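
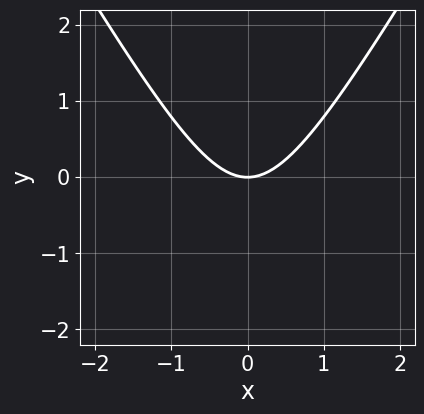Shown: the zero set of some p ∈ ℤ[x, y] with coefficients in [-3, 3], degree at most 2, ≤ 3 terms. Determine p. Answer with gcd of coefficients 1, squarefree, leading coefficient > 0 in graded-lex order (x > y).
1. The degree is 2 — the shape is more complex than any degree-1 curve.
2. Symmetries: the x ↦ −x reflection is a symmetry, so x appears only in even powers.
3. From the visible intercepts: one x-axis crossing is at x = 0; it crosses the y-axis at the gridline y = 0.
4. Matching integer coefficients to the picture gives p.

3*x^2 - y^2 - 3*y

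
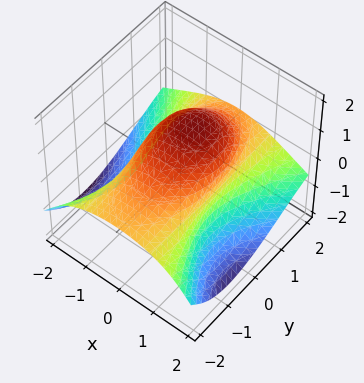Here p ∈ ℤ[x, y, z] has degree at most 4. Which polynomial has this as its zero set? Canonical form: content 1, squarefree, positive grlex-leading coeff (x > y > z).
deg p = 3. The shape is more complex than any degree-2 surface.
Against the integer gridlines: it misses every integer gridline on the y-axis; it crosses the z-axis at the gridline z = 1; among the integer gridlines, it crosses the x-axis at x ∈ {-1, 1}.
These observations pin down the coefficients.

y^2*z - y*z^2 + z^3 + x^2 - 1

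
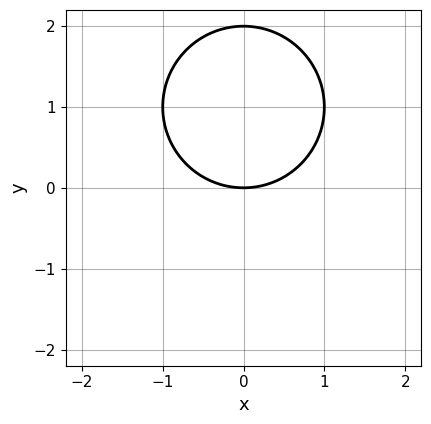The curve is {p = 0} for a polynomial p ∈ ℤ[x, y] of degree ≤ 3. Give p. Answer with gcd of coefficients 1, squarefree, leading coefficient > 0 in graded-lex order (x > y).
First, the degree is 2 — no degree-1 curve has this shape.
Next, symmetries: it's symmetric under x → −x, forcing even powers of x.
Then, against the integer gridlines: among the integer gridlines, it crosses the y-axis at y ∈ {0, 2}; one x-axis crossing is at x = 0.
Finally, matching integer coefficients to the picture gives p.

x^2 + y^2 - 2*y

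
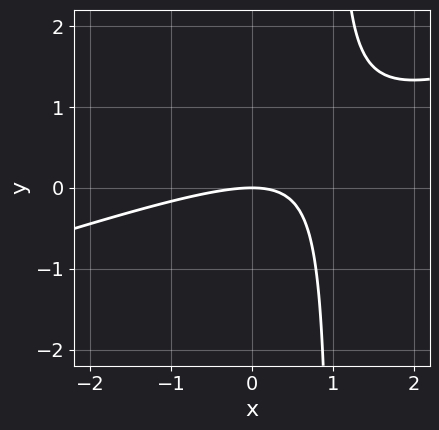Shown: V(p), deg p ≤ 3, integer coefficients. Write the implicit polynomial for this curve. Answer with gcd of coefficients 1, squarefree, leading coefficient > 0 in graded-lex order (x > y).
x^2 - 3*x*y + 3*y

The degree is 2 — no degree-1 curve has this shape.
Checking where it meets the axes: it meets the y-axis at y = 0 (among the integer gridlines); one x-axis crossing is at x = 0.
Together with the visible shape, these determine p as stated.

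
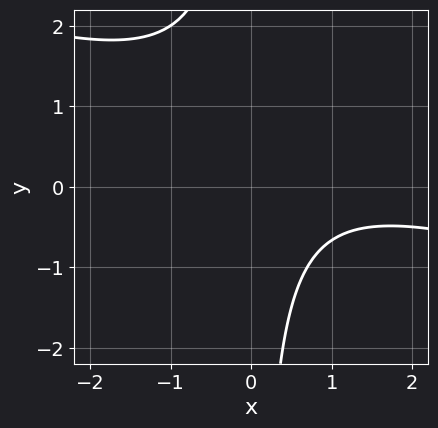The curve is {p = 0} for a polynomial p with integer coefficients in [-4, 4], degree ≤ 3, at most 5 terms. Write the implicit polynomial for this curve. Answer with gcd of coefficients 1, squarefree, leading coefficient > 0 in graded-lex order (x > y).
x^2 + 3*x*y - 2*x + 3

1. Degree: no degree-1 curve has this shape, so deg p = 2.
2. Reading off the gridlines: the curve avoids every integer y-axis point in the box; no x-intercept at any integer in the box.
3. Fitting integer coefficients to these (and the overall shape) gives p.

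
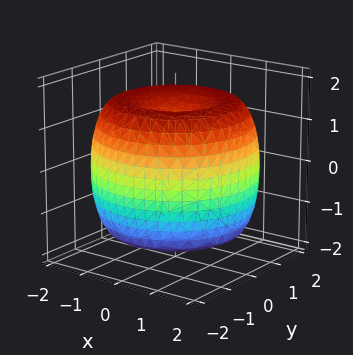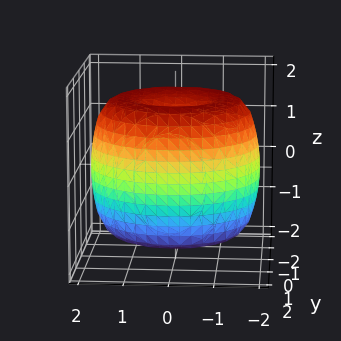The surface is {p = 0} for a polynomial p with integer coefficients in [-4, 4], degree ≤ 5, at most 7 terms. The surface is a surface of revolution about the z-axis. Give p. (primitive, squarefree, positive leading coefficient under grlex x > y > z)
1. Degree: no degree-3 surface has this shape, so deg p = 4.
2. By symmetry, the z-axis is an axis of rotation, so x and y enter only as x² + y².
3. Reading off the gridlines: a circular section at z = 0 has radius between 1 and 2.
4. Assembling these constraints gives the stated polynomial.

x^4 + 2*x^2*y^2 + y^4 - 3*x^2 - 3*y^2 + 2*z^2 - 3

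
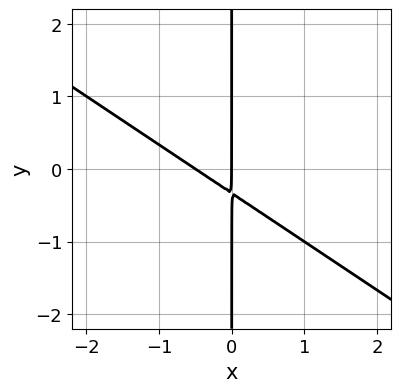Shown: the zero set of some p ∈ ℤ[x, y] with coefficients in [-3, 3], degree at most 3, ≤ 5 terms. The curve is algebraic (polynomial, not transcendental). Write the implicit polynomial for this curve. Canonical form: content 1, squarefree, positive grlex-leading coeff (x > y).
First, degree: no degree-1 curve has this shape, so deg p = 2.
Next, reading off the gridlines: it crosses the x-axis at the gridline x = 0; every point of the y-axis in the box is on the curve.
Finally, matching integer coefficients to the picture gives p.

2*x^2 + 3*x*y + x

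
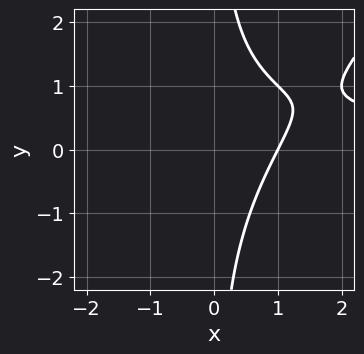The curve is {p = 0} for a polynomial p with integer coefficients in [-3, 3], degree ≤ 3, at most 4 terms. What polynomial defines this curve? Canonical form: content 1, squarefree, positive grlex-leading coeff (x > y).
1. deg p = 3. A generic line meets the curve in up to 3 points.
2. From the visible intercepts: it misses every integer gridline on the y-axis; it crosses the x-axis at the gridline x = 1.
3. Putting this together gives p.

x^2*y - x*y^2 - 2*x + 2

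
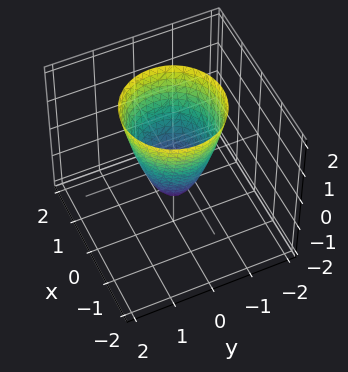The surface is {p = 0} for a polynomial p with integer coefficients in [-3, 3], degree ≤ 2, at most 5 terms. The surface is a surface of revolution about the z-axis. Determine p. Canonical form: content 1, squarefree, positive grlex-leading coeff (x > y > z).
2*x^2 + 2*y^2 - z - 1

(a) Degree: no degree-1 surface has this shape, so deg p = 2.
(b) Symmetries: rotational symmetry about the z-axis ⇒ p depends on x, y only through x² + y².
(c) Observable constraints: a circular section at z = 2 has radius between 1 and 2; it meets the z-axis at z = -1 (among the integer gridlines).
(d) Solving for integer coefficients yields p as stated.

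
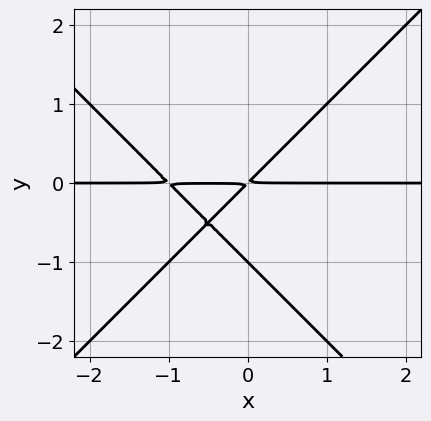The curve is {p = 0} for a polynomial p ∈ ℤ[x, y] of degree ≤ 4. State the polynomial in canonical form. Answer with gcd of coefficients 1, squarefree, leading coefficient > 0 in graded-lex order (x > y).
x^2*y - y^3 + x*y - y^2

deg p = 3.
From the visible intercepts: it meets the y-axis at y = -1 (among the integer gridlines); every point of the x-axis in the box is on the curve.
These observations pin down the coefficients.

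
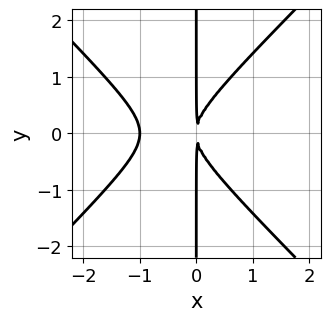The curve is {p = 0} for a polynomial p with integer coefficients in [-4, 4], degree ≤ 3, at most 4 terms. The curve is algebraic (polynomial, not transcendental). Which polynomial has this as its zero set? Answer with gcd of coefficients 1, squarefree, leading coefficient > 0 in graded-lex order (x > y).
x^3 - x*y^2 + x^2

deg p = 3. No degree-2 curve has this shape.
Symmetries: the y ↦ −y reflection is a symmetry, so y appears only in even powers.
From the visible intercepts: every point of the y-axis in the box is on the curve; it crosses the x-axis at the gridline x = -1.
Fitting integer coefficients to these (and the overall shape) gives p.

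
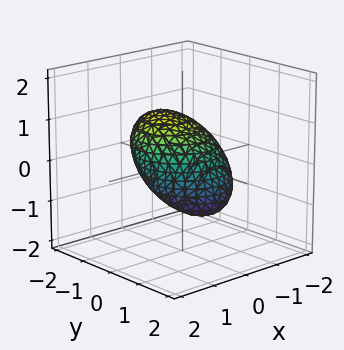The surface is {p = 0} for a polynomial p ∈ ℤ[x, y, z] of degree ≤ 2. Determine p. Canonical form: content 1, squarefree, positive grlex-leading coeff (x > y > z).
3*x^2 + x*y + 3*y^2 + 3*y*z + 3*z^2 - 3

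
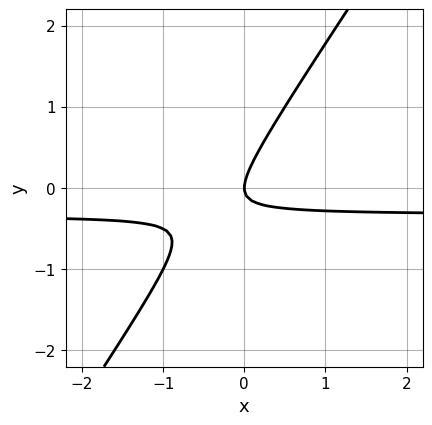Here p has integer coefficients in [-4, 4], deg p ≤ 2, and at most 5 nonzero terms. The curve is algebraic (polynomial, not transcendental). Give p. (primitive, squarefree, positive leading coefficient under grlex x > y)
3*x*y - 2*y^2 + x

First, degree: a generic line meets the curve in up to 2 points, so deg p = 2.
Next, observable constraints: one x-axis crossing is at x = 0; it crosses the y-axis at the gridline y = 0.
Finally, assembling these constraints gives the stated polynomial.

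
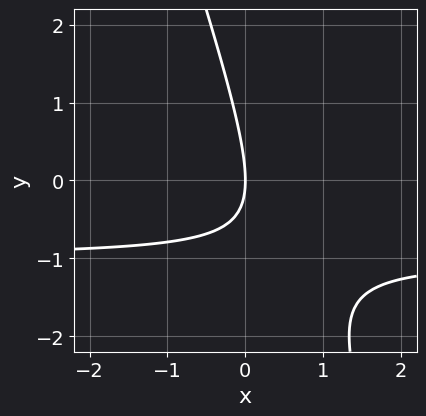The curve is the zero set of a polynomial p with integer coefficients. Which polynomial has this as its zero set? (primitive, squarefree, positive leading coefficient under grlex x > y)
First, deg p = 2. No degree-1 curve has this shape.
Then, observable constraints: it crosses the y-axis at the gridline y = 0; one x-axis crossing is at x = 0.
Finally, the integer polynomial consistent with all of this is the stated p.

3*x*y + y^2 + 3*x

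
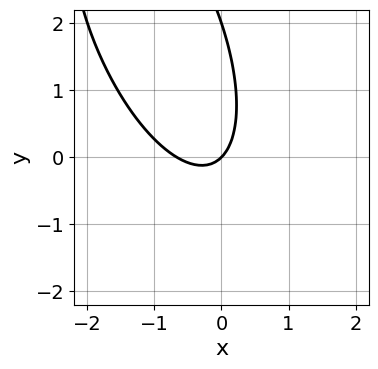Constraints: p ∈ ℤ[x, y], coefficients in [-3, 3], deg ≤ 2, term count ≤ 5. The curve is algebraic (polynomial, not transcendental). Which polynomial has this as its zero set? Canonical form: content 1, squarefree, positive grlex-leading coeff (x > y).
3*x^2 + 2*x*y + y^2 + 2*x - 2*y

The degree is 2 — the shape is more complex than any degree-1 curve.
From the axis intercepts and sections: it crosses the x-axis at the gridline x = 0; among the integer gridlines, it crosses the y-axis at y ∈ {0, 2}.
The integer polynomial consistent with all of this is the stated p.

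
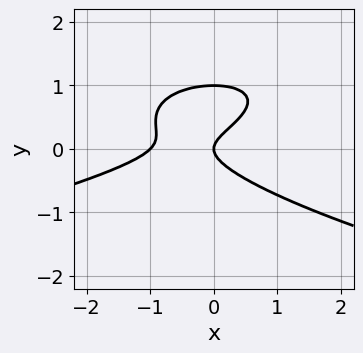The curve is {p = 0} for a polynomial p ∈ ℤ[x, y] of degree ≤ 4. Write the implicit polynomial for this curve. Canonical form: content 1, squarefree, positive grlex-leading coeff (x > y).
(a) deg p = 3.
(b) Against the integer gridlines: the x-axis gridline crossings are at x ∈ {-1, 0}; the y-axis gridline crossings are at y ∈ {0, 1}.
(c) Matching integer coefficients to the picture gives p.

3*y^3 + x^2 - x*y - 3*y^2 + x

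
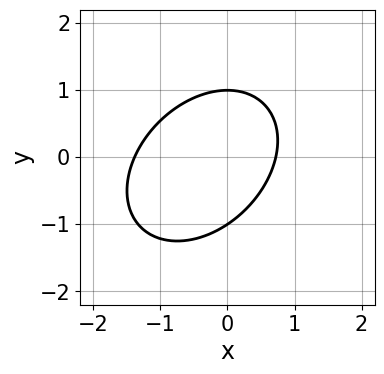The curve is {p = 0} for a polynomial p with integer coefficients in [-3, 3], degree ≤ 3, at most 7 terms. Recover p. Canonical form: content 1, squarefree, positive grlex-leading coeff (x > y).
1. Degree: a generic line meets the curve in up to 2 points, so deg p = 2.
2. Observable constraints: the y-axis gridline crossings are at y ∈ {-1, 1}.
3. Assembling these constraints gives the stated polynomial.

3*x^2 - 2*x*y + 3*y^2 + 2*x - 3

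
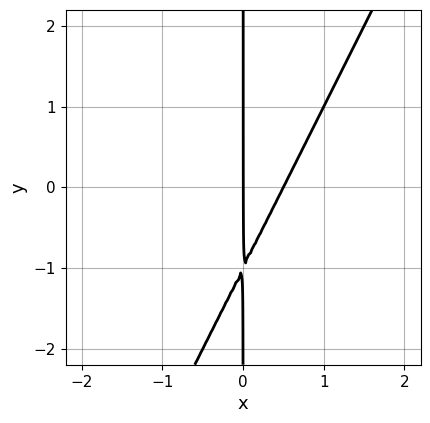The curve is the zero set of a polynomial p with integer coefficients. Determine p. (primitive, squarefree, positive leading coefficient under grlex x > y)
(a) Degree: no degree-1 curve has this shape, so deg p = 2.
(b) Against the integer gridlines: the visible y-axis segment lies entirely on the curve; one x-axis crossing is at x = 0.
(c) Together with the visible shape, these determine p as stated.

2*x^2 - x*y - x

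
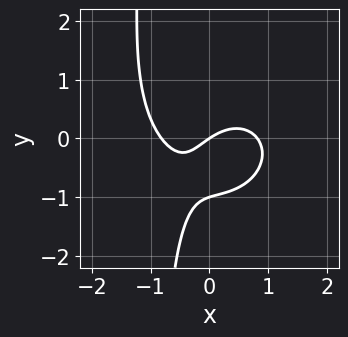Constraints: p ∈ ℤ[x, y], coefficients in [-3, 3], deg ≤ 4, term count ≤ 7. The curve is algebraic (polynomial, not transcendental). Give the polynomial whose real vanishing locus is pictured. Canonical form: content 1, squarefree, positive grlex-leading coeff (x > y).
Degree: no degree-2 curve has this shape, so deg p = 3.
From the visible intercepts: among the integer gridlines, it crosses the y-axis at y ∈ {-1, 0}; it meets the x-axis at x = 0 (among the integer gridlines).
Fitting integer coefficients to these (and the overall shape) gives p.

3*x^3 + 3*x*y^2 + 3*y^2 - 2*x + 3*y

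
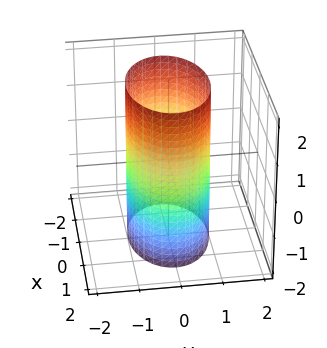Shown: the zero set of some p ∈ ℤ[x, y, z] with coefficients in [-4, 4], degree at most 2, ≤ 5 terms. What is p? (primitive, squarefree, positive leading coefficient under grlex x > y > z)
x^2 + 2*y^2 - 2

First, the degree is 2 — a cylinder; a quadric.
Then, symmetries: it's symmetric under z → −z, forcing even powers of z; the y ↦ −y reflection is a symmetry, so y appears only in even powers; it's symmetric under x → −x, forcing even powers of x.
Next, reading off the gridlines: the y-axis gridline crossings are at y ∈ {-1, 1}; the surface avoids every integer z-axis point in the box.
Finally, solving for integer coefficients yields p as stated.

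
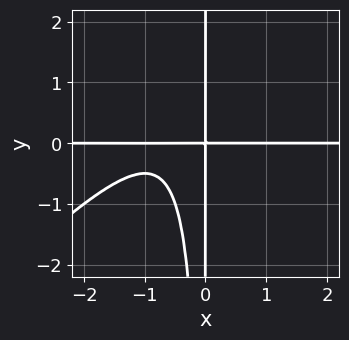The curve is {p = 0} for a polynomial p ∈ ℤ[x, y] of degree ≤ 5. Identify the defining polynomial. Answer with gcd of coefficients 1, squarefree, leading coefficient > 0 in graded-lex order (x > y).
(a) The degree is 4 — the shape is more complex than any degree-3 curve.
(b) Reading off the gridlines: every point of the x-axis in the box is on the curve; the visible y-axis segment lies entirely on the curve.
(c) The integer polynomial consistent with all of this is the stated p.

2*x^3*y - 2*x^2*y^2 + 3*x^2*y + 2*x*y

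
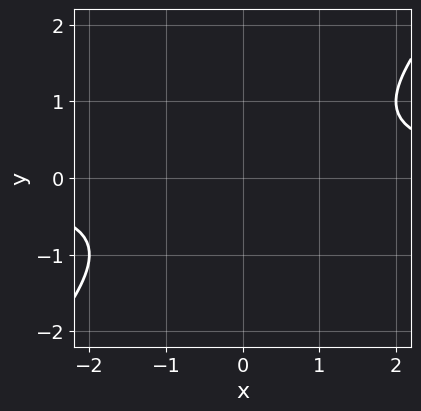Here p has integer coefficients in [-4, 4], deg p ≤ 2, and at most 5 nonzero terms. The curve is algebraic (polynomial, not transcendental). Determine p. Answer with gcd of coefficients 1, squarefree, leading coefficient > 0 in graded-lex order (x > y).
x*y - y^2 - 1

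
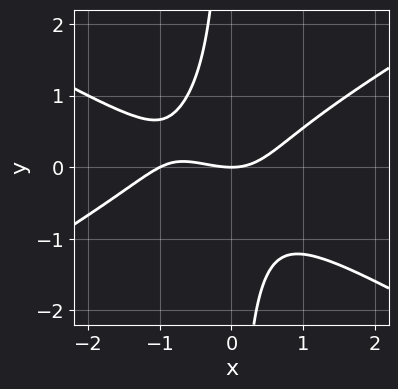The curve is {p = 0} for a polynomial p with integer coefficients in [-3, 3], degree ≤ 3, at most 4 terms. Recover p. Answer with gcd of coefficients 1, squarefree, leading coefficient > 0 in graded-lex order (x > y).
x^3 - 3*x*y^2 + x^2 - 2*y

1. Degree: no degree-2 curve has this shape, so deg p = 3.
2. Checking where it meets the axes: among the integer gridlines, it crosses the x-axis at x ∈ {-1, 0}; one y-axis crossing is at y = 0.
3. The integer polynomial consistent with all of this is the stated p.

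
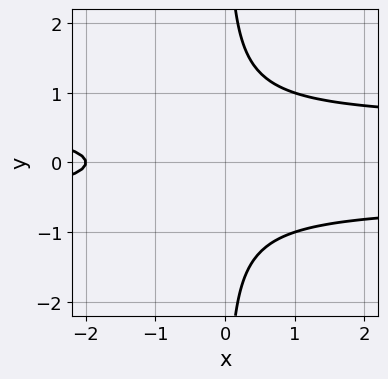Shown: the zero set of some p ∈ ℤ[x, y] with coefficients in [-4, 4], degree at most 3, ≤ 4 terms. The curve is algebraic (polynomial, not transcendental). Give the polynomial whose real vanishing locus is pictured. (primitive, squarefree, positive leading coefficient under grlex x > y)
3*x*y^2 - x - 2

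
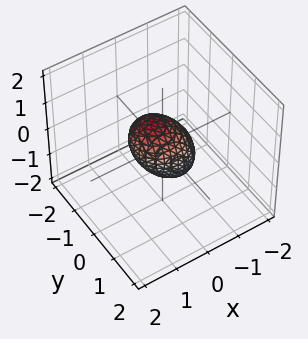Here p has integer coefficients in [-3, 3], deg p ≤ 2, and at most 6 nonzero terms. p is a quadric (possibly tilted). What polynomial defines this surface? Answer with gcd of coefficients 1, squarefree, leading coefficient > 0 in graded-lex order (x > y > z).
3*x^2 - 2*x*z + 3*y^2 + 2*z^2 - 2

First, degree: no degree-1 surface has this shape, so deg p = 2.
Next, observable constraints: among the integer gridlines, it crosses the z-axis at z ∈ {-1, 1}.
Finally, fitting integer coefficients to these (and the overall shape) gives p.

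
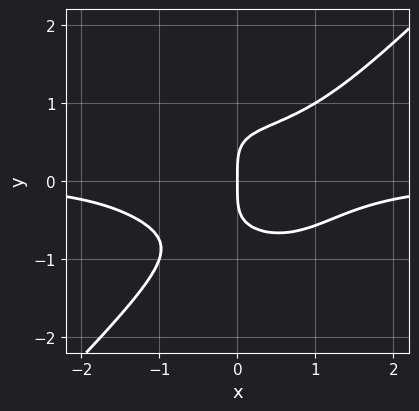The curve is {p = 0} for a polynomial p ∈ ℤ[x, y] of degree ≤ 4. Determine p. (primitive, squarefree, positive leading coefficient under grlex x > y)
deg p = 4.
Checking where it meets the axes: it meets the y-axis at y = 0 (among the integer gridlines); one x-axis crossing is at x = 0.
The integer polynomial consistent with all of this is the stated p.

x^3*y - y^4 - x*y^2 + x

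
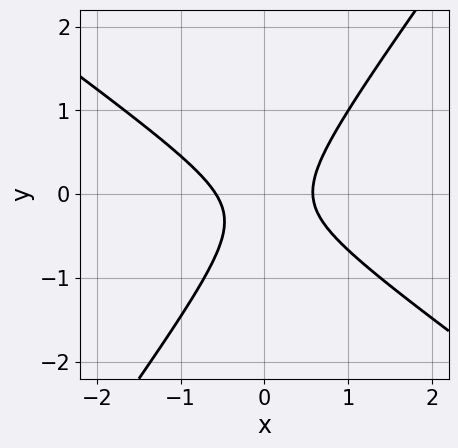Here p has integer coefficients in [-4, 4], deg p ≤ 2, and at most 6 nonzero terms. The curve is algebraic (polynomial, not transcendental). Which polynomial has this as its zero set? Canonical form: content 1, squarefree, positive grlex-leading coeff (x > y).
3*x^2 + 2*x*y - 3*y^2 - y - 1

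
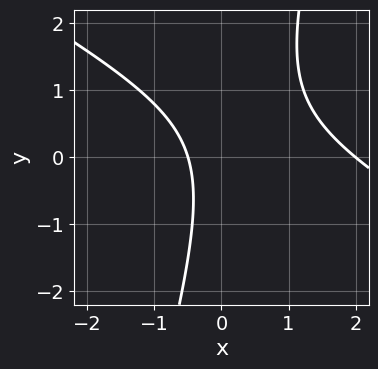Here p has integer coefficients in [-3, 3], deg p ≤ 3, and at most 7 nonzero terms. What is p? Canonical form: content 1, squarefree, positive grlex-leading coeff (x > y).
1. Degree: the shape is more complex than any degree-1 curve, so deg p = 2.
2. Observable constraints: it crosses the x-axis at the gridline x = 2; no y-intercept at any integer in the box.
3. Assembling these constraints gives the stated polynomial.

2*x^2 + 3*x*y - y^2 - 3*x - 2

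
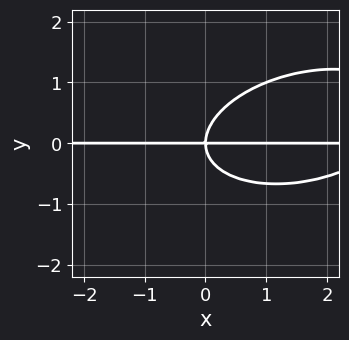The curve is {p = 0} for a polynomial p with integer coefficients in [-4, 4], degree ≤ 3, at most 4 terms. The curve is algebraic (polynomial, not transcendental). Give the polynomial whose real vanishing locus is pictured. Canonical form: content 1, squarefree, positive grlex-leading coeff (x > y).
1. Degree: a generic line meets the curve in up to 3 points, so deg p = 3.
2. From the visible intercepts: it crosses the y-axis at the gridline y = 0; every point of the x-axis in the box is on the curve.
3. Together with the visible shape, these determine p as stated.

x^2*y - x*y^2 + 3*y^3 - 3*x*y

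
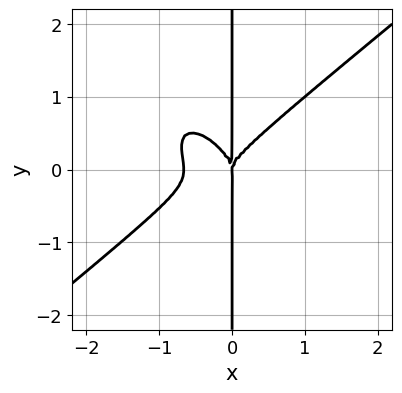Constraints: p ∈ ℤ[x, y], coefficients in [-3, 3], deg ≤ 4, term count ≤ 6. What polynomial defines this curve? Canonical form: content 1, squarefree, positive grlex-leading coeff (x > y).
3*x^4 - 2*x^2*y^2 - 3*x*y^3 + 2*x^3

Degree: the shape is more complex than any degree-3 curve, so deg p = 4.
From the axis intercepts and sections: one x-axis crossing is at x = 0; the visible y-axis segment lies entirely on the curve.
The integer polynomial consistent with all of this is the stated p.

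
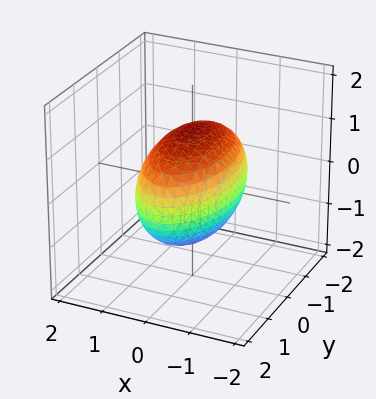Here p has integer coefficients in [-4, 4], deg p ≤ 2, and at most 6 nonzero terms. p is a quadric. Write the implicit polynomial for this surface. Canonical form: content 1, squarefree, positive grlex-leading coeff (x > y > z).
3*x^2 + y^2 + 2*z^2 - 3

First, degree: bounded and convex; a quadric, so deg p = 2.
Next, symmetries: the x ↦ −x reflection is a symmetry, so x appears only in even powers; it's symmetric under y → −y, forcing even powers of y; mirror symmetry z ↦ −z ⇒ only even powers of z.
Then, reading off the gridlines: among the integer gridlines, it crosses the x-axis at x ∈ {-1, 1}.
Finally, assembling these constraints gives the stated polynomial.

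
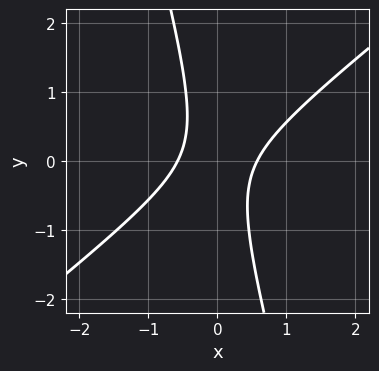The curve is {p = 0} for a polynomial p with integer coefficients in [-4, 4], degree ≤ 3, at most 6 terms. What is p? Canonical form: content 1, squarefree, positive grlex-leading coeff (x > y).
3*x^2 - 3*x*y - y^2 - 1

The degree is 2 — a generic line meets the curve in up to 2 points.
Against the integer gridlines: no y-intercept at any integer in the box.
The integer polynomial consistent with all of this is the stated p.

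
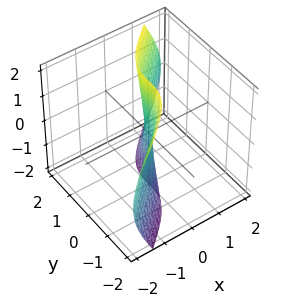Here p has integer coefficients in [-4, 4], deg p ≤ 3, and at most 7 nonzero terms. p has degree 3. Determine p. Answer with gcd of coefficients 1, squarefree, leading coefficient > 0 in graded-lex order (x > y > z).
(a) The degree is 3 — no degree-2 surface has this shape.
(b) Observable constraints: one y-axis crossing is at y = 0; the visible z-axis segment lies entirely on the surface.
(c) Together with the visible shape, these determine p as stated.

x^3 + 2*x*y^2 + 2*x*z^2 - 3*y^3 + x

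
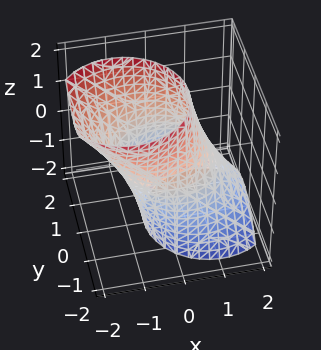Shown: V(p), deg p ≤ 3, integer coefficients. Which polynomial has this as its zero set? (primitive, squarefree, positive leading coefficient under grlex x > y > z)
2*x^2 + 2*x*z + 2*y^2 - 3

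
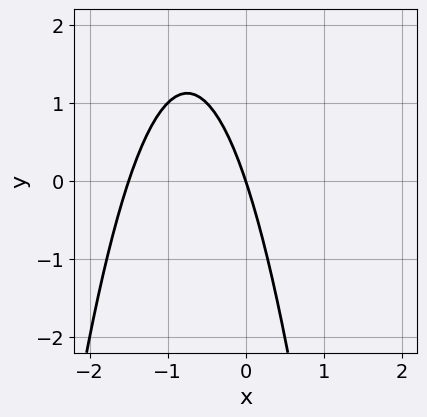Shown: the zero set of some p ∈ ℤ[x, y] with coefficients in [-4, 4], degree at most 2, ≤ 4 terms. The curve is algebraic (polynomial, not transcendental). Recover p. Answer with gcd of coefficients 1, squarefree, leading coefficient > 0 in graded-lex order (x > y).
2*x^2 + 3*x + y

The degree is 2 — a generic line meets the curve in up to 2 points.
Observable constraints: one x-axis crossing is at x = 0; it meets the y-axis at y = 0 (among the integer gridlines).
Together with the visible shape, these determine p as stated.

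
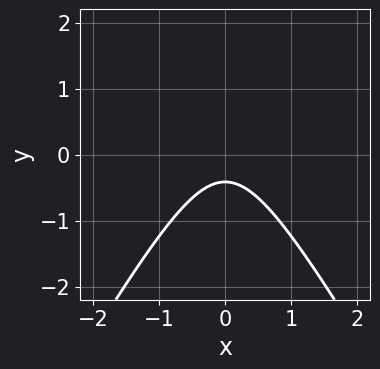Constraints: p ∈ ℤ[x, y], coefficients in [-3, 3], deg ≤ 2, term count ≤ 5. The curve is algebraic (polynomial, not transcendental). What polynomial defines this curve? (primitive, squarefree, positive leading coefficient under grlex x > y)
3*x^2 - y^2 + 2*y + 1

1. Degree: a generic line meets the curve in up to 2 points, so deg p = 2.
2. Symmetries: mirror symmetry x ↦ −x ⇒ only even powers of x.
3. Reading off the gridlines: it misses every integer gridline on the x-axis.
4. Matching integer coefficients to the picture gives p.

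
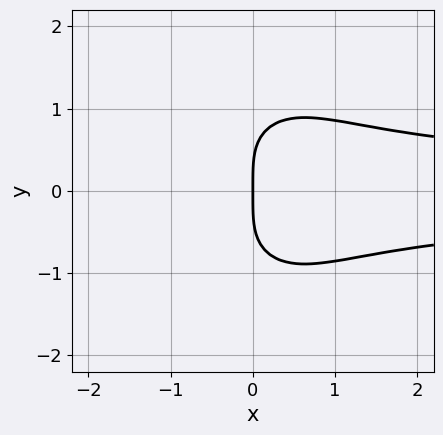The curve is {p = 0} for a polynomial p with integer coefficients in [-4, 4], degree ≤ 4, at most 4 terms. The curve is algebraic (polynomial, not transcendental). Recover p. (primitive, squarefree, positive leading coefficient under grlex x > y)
2*x^2*y^2 + y^4 - 2*x

1. Degree: the shape is more complex than any degree-3 curve, so deg p = 4.
2. Symmetries: it's symmetric under y → −y, forcing even powers of y.
3. Observable constraints: it crosses the y-axis at the gridline y = 0; one x-axis crossing is at x = 0.
4. The integer polynomial consistent with all of this is the stated p.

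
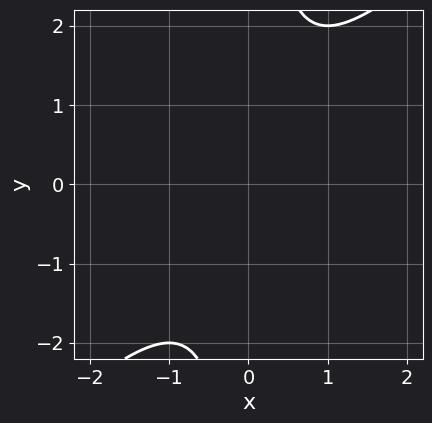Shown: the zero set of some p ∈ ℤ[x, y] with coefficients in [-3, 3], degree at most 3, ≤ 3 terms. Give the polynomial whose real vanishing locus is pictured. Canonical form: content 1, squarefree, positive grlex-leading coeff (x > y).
deg p = 2. The shape is more complex than any degree-1 curve.
Checking where it meets the axes: it misses every integer gridline on the y-axis; the curve avoids every integer x-axis point in the box.
Together with the visible shape, these determine p as stated.

x^2 - x*y + 1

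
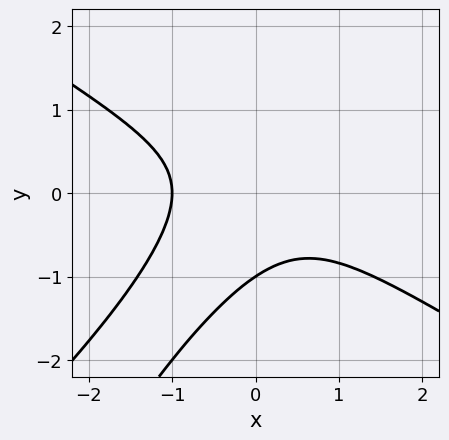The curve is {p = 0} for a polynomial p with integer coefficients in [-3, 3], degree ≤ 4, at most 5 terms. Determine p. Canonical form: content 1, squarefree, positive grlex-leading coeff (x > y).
x^3 - 2*x*y^2 + y^3 + 1

The degree is 3 — the shape is more complex than any degree-2 curve.
Checking where it meets the axes: it crosses the y-axis at the gridline y = -1; it meets the x-axis at x = -1 (among the integer gridlines).
Fitting integer coefficients to these (and the overall shape) gives p.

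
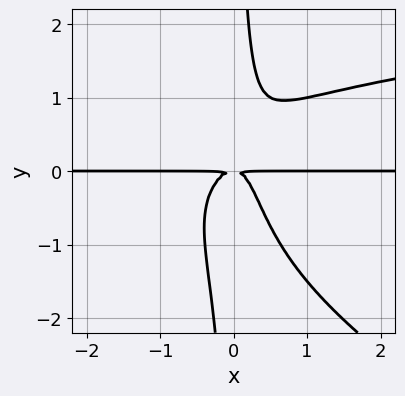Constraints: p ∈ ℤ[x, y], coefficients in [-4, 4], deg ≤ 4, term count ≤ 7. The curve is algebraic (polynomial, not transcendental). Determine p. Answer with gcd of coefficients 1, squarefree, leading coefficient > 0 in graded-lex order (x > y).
(a) deg p = 4.
(b) Observable constraints: every point of the x-axis in the box is on the curve.
(c) Solving for integer coefficients yields p as stated.

x^2*y^2 + 2*x*y^3 - 3*x^2*y + x*y^2 - y^2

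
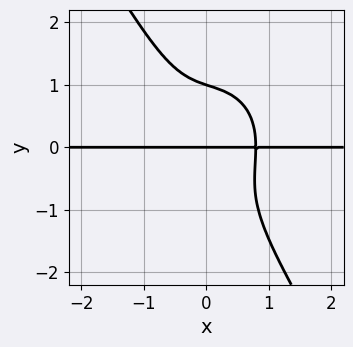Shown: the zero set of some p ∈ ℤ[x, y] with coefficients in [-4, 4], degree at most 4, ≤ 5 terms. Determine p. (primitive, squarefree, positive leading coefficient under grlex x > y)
2*x^3*y + x*y^3 + y^4 - y

1. deg p = 4. A generic line meets the curve in up to 4 points.
2. From the visible intercepts: every point of the x-axis in the box is on the curve; the y-axis gridline crossings are at y ∈ {0, 1}.
3. Assembling these constraints gives the stated polynomial.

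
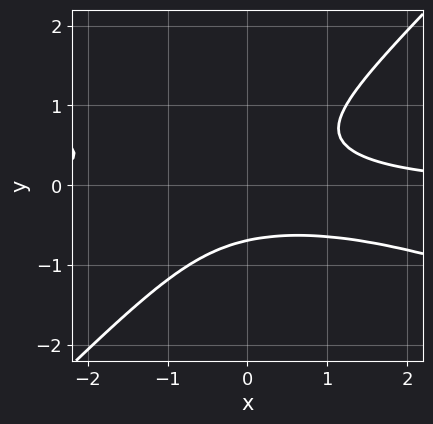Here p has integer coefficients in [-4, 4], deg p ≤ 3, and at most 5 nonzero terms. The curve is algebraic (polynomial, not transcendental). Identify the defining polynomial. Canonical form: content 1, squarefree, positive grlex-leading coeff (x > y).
x^2*y + 2*x*y^2 - 3*y^3 - 1

Degree: no degree-2 curve has this shape, so deg p = 3.
Against the integer gridlines: no x-intercept at any integer in the box.
Fitting integer coefficients to these (and the overall shape) gives p.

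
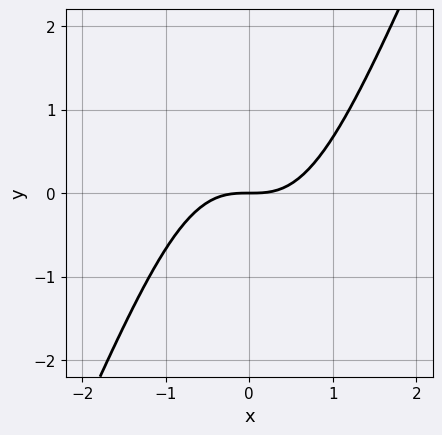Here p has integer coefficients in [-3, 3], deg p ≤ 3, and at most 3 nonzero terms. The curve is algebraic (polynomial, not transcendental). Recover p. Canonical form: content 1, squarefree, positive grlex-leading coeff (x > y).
1. The degree is 3 — no degree-2 curve has this shape.
2. Observable constraints: it crosses the y-axis at the gridline y = 0; one x-axis crossing is at x = 0.
3. Assembling these constraints gives the stated polynomial.

2*x^3 - x^2*y - 2*y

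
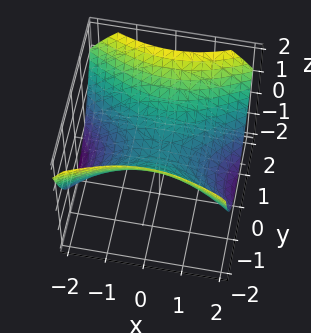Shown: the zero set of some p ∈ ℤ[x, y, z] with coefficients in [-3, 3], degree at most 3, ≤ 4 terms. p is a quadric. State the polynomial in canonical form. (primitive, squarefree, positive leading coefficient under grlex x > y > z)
1. Degree: a saddle surface; a quadric, so deg p = 2.
2. Symmetries: it's symmetric under y → −y, forcing even powers of y; the x ↦ −x reflection is a symmetry, so x appears only in even powers.
3. From the visible intercepts: one y-axis crossing is at y = 0; one x-axis crossing is at x = 0; one z-axis crossing is at z = 0.
4. Together with the visible shape, these determine p as stated.

x^2 - 2*y^2 + 3*z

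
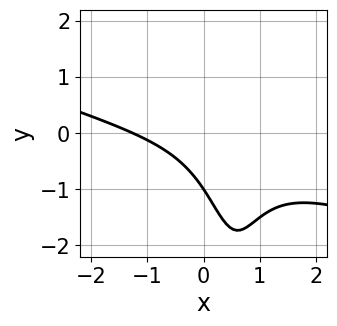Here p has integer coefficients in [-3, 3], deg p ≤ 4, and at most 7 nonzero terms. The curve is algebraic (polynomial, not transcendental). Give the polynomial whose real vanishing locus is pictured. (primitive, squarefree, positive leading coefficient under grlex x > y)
Degree: the shape is more complex than any degree-2 curve, so deg p = 3.
Observable constraints: it crosses the y-axis at the gridline y = -1.
These observations pin down the coefficients.

x^3 + 3*x^2*y - 3*x*y + 2*y + 2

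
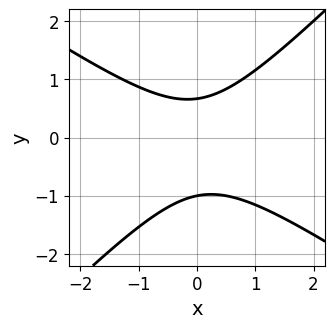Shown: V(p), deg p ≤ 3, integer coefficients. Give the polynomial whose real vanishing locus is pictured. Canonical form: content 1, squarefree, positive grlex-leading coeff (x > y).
First, deg p = 2. The shape is more complex than any degree-1 curve.
Then, from the axis intercepts and sections: it meets the y-axis at y = -1 (among the integer gridlines); the curve avoids every integer x-axis point in the box.
Finally, together with the visible shape, these determine p as stated.

2*x^2 + x*y - 3*y^2 - y + 2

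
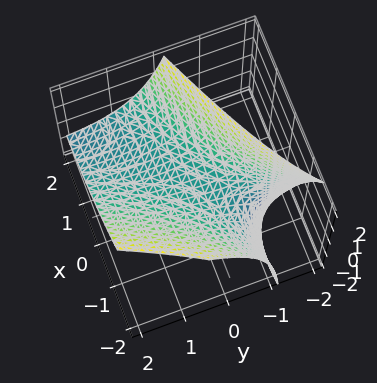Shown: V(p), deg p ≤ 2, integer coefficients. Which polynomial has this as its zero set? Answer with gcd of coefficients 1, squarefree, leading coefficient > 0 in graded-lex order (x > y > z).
1. The degree is 2 — a generic line meets the surface in up to 2 points.
2. Against the integer gridlines: it crosses the x-axis at the gridline x = 0; it meets the z-axis at z = 0 (among the integer gridlines); it crosses the y-axis at the gridline y = 0.
3. Matching integer coefficients to the picture gives p.

x^2 - 3*x*y + y^2 - 2*y*z - 3*z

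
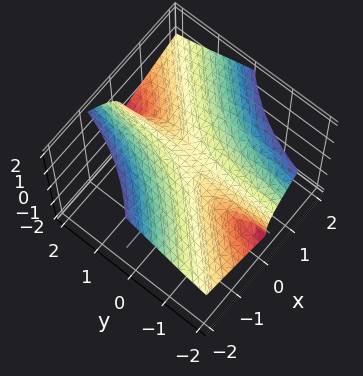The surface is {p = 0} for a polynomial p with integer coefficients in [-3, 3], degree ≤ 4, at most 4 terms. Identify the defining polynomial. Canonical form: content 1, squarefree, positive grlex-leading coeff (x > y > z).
x*y*z + z^3 - x^2 - z^2

1. deg p = 3. The shape is more complex than any degree-2 surface.
2. Observable constraints: one z-axis crossing is at z = 1; every point of the y-axis in the box is on the surface.
3. Solving for integer coefficients yields p as stated.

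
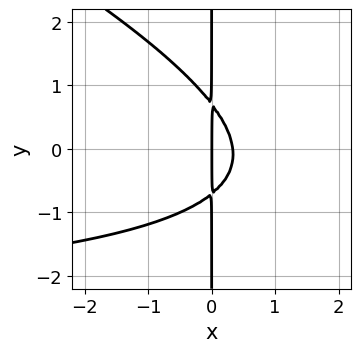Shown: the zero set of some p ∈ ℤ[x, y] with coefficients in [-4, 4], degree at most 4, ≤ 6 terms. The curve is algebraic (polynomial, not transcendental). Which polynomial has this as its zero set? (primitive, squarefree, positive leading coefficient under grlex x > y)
x^2*y + 2*x*y^2 + 3*x^2 - x

First, the degree is 3 — the shape is more complex than any degree-2 curve.
Next, from the axis intercepts and sections: one x-axis crossing is at x = 0; the visible y-axis segment lies entirely on the curve.
Finally, solving for integer coefficients yields p as stated.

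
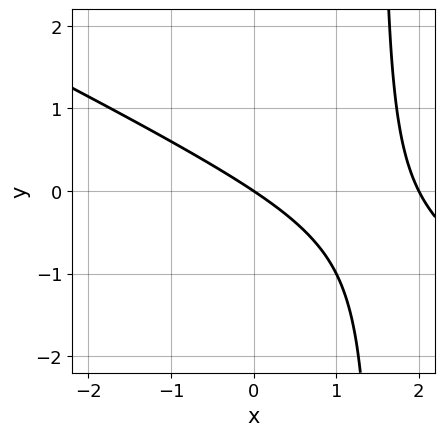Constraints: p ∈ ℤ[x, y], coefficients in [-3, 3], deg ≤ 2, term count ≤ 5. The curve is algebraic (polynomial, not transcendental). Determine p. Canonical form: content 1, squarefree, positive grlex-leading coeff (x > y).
x^2 + 2*x*y - 2*x - 3*y

(a) Degree: the shape is more complex than any degree-1 curve, so deg p = 2.
(b) From the axis intercepts and sections: it meets the y-axis at y = 0 (among the integer gridlines); the x-axis gridline crossings are at x ∈ {0, 2}.
(c) These observations pin down the coefficients.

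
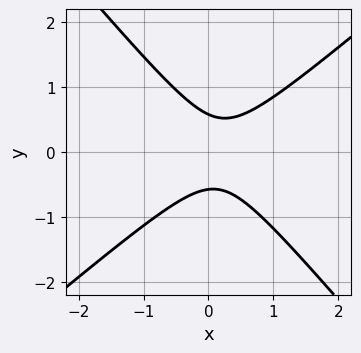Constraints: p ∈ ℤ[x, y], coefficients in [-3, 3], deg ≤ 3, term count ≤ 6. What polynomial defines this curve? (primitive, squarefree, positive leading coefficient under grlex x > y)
3*x^2 - x*y - 3*y^2 - x + 1

(a) Degree: a generic line meets the curve in up to 2 points, so deg p = 2.
(b) From the visible intercepts: it misses every integer gridline on the x-axis.
(c) Putting this together gives p.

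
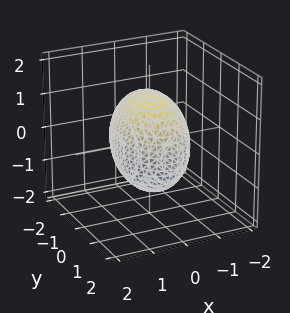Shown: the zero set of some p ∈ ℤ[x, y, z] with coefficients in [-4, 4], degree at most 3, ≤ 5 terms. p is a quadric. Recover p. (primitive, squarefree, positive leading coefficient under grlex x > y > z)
2*x^2 + y^2 + z^2 - 2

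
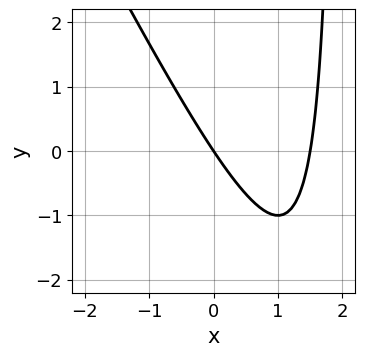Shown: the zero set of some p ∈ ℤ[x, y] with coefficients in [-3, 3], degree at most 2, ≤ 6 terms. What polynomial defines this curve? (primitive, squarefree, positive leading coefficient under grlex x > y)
2*x^2 + x*y - 3*x - 2*y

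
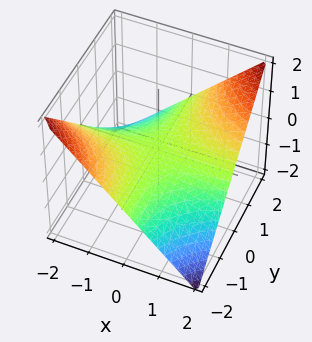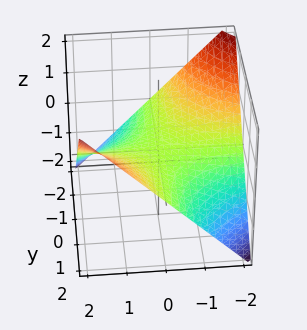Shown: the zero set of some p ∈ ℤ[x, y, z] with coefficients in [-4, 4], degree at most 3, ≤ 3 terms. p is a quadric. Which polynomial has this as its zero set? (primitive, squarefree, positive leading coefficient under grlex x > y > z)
deg p = 2.
Checking where it meets the axes: it crosses the z-axis at the gridline z = 0; every point of the y-axis in the box is on the surface.
Together with the visible shape, these determine p as stated.

x*y - 2*z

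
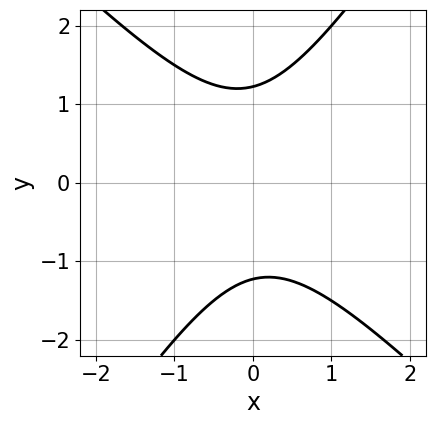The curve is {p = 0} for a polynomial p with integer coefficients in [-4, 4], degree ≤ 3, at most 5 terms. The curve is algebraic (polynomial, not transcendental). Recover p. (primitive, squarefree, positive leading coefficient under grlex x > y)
(a) Degree: a generic line meets the curve in up to 2 points, so deg p = 2.
(b) Observable constraints: it misses every integer gridline on the x-axis.
(c) Assembling these constraints gives the stated polynomial.

3*x^2 + x*y - 2*y^2 + 3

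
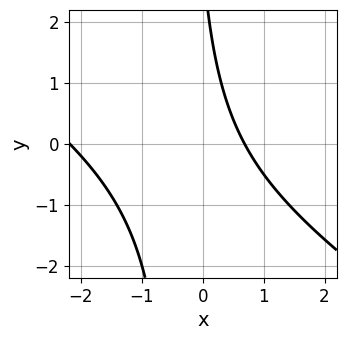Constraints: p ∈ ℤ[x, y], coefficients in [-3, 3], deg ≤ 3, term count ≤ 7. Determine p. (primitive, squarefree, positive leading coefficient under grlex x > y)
2*x^2 + 3*x*y + 3*x + y - 3

First, degree: no degree-1 curve has this shape, so deg p = 2.
Then, observable constraints: no y-intercept at any integer in the box.
Finally, the integer polynomial consistent with all of this is the stated p.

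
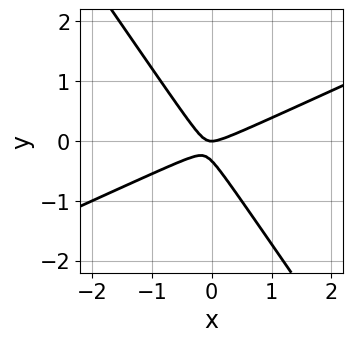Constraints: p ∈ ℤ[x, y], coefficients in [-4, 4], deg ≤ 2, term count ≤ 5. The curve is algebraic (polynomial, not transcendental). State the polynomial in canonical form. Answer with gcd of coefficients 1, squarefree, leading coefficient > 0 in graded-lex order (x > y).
2*x^2 - 3*x*y - 3*y^2 - y

First, deg p = 2. No degree-1 curve has this shape.
Then, from the axis intercepts and sections: one y-axis crossing is at y = 0; it crosses the x-axis at the gridline x = 0.
Finally, putting this together gives p.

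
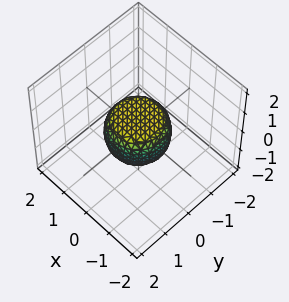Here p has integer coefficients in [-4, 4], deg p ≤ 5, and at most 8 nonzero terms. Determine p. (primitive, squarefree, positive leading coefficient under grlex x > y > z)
1. Degree: the shape is more complex than any degree-3 surface, so deg p = 4.
2. Symmetry: the z-axis is an axis of rotation, so x and y enter only as x² + y².
3. Checking where it meets the axes: among the integer gridlines, it crosses the x-axis at x ∈ {-1, 1}; a circular section at z = 0 has radius exactly 1.
4. These observations pin down the coefficients. Check: (0, -1, 0) on the y-axis lies on the surface, and p(0, -1, 0) = 0. ✓

2*x^4 + 4*x^2*y^2 + 2*y^4 - x^2 - y^2 + 2*z^2 - 1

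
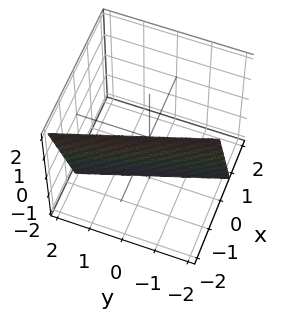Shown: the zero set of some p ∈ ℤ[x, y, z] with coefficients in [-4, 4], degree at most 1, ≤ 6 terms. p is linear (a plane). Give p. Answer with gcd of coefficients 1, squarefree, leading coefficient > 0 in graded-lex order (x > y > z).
(a) deg p = 1.
(b) Checking where it meets the axes: it crosses the y-axis at the gridline y = -2; it crosses the z-axis at the gridline z = -2.
(c) Matching integer coefficients to the picture gives p.

3*x + y + z + 2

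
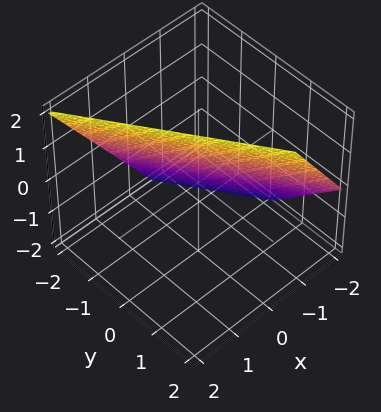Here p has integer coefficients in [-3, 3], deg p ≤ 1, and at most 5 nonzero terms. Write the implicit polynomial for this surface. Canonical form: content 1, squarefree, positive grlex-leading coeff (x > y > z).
3*x + 2*y - 2*z + 2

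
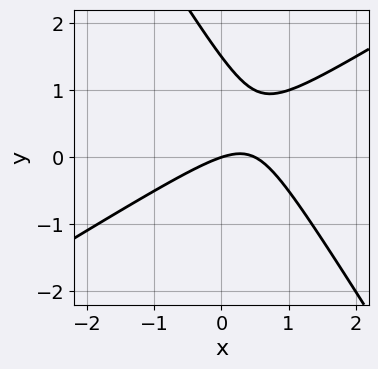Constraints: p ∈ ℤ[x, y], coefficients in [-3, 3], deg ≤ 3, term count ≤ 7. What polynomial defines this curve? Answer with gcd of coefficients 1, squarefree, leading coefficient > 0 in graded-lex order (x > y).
deg p = 2.
From the axis intercepts and sections: it meets the y-axis at y = 0 (among the integer gridlines); it meets the x-axis at x = 0 (among the integer gridlines).
Solving for integer coefficients yields p as stated.

2*x^2 - 2*x*y - 2*y^2 - x + 3*y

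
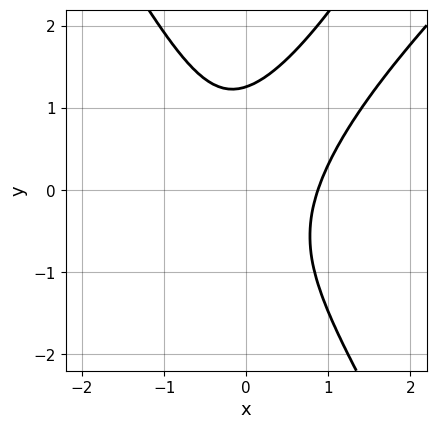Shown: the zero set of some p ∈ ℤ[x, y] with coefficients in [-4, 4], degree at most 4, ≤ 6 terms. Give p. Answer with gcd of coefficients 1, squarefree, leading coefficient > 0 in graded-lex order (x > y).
(a) deg p = 3.
(b) Putting this together gives p.

3*x^3 - 3*x^2*y - x*y^2 + y^3 - 2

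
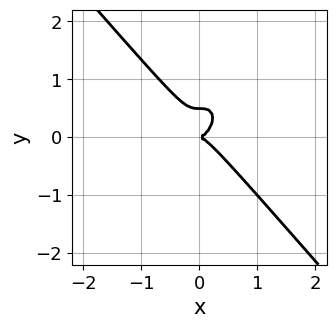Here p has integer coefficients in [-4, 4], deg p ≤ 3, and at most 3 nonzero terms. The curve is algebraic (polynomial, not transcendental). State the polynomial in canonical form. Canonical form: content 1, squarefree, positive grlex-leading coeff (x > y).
3*x^3 + 2*y^3 - y^2

(a) The degree is 3 — no degree-2 curve has this shape.
(b) From the axis intercepts and sections: it meets the x-axis at x = 0 (among the integer gridlines); it meets the y-axis at y = 0 (among the integer gridlines).
(c) Fitting integer coefficients to these (and the overall shape) gives p.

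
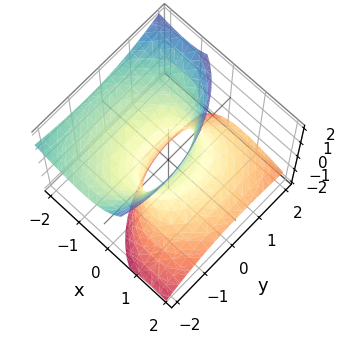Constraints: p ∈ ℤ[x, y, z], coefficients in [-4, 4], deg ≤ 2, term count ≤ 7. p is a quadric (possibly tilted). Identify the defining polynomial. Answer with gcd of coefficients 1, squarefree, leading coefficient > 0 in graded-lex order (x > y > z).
2*x^2 + 3*x*z + y^2 + y*z - z^2 - 1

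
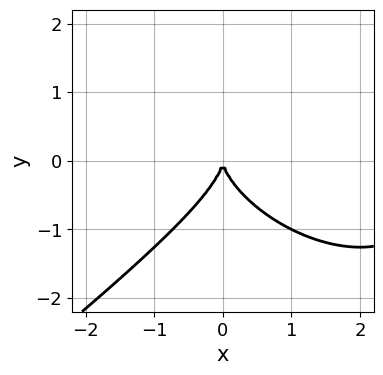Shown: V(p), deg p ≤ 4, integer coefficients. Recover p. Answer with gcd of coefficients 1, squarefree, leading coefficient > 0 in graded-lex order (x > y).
x^3 - 2*y^3 - 3*x^2

(a) The degree is 3 — the shape is more complex than any degree-2 curve.
(b) Checking where it meets the axes: it meets the x-axis at x = 0 (among the integer gridlines); one y-axis crossing is at y = 0.
(c) Matching integer coefficients to the picture gives p.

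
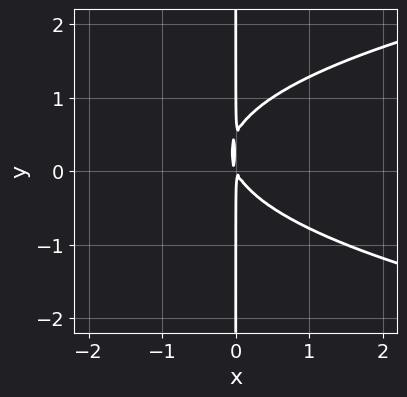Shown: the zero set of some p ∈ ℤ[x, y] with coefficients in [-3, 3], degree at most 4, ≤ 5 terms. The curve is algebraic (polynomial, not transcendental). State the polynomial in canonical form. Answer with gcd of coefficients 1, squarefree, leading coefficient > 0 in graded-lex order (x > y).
2*x*y^2 - 2*x^2 - x*y

1. Degree: the shape is more complex than any degree-2 curve, so deg p = 3.
2. Against the integer gridlines: every point of the y-axis in the box is on the curve.
3. Solving for integer coefficients yields p as stated.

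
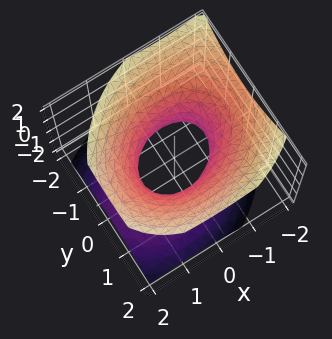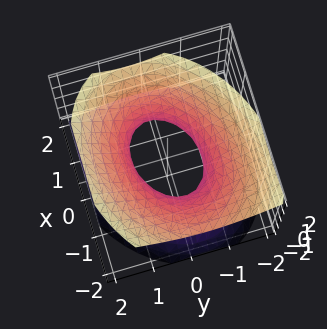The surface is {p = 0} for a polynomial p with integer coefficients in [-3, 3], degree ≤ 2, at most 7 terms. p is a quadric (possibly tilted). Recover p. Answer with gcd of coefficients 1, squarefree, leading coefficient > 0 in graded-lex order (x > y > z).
1. Degree: no degree-1 surface has this shape, so deg p = 2.
2. Against the integer gridlines: it misses every integer gridline on the z-axis; the x-axis gridline crossings are at x ∈ {-1, 1}.
3. These observations pin down the coefficients.

2*x^2 - x*y + x*z + 3*y^2 - 3*z^2 - 2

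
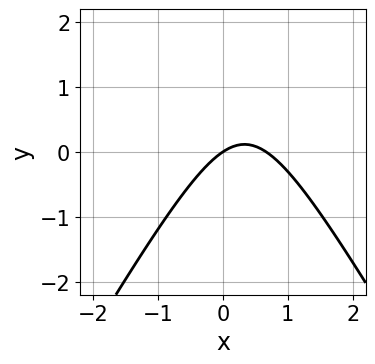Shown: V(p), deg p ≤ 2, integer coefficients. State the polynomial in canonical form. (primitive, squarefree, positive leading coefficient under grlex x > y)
First, deg p = 2. No degree-1 curve has this shape.
Next, against the integer gridlines: it meets the y-axis at y = 0 (among the integer gridlines); it meets the x-axis at x = 0 (among the integer gridlines).
Finally, assembling these constraints gives the stated polynomial.

3*x^2 - y^2 - 2*x + 3*y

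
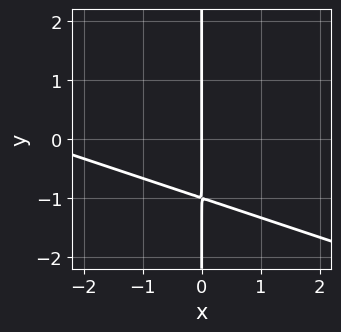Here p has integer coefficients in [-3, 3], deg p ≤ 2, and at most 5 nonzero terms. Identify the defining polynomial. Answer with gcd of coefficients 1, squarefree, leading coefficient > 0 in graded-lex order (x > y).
deg p = 2. A generic line meets the curve in up to 2 points.
From the visible intercepts: it meets the x-axis at x = 0 (among the integer gridlines); the visible y-axis segment lies entirely on the curve.
These observations pin down the coefficients.

x^2 + 3*x*y + 3*x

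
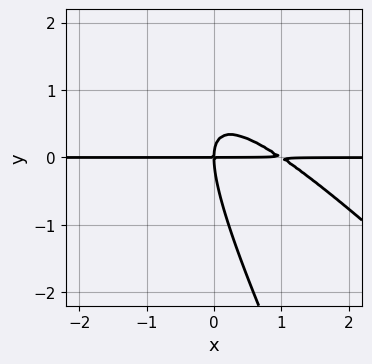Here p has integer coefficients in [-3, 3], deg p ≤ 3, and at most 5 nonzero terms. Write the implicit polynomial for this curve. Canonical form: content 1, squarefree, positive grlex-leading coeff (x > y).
(a) Degree: the shape is more complex than any degree-2 curve, so deg p = 3.
(b) Against the integer gridlines: the visible x-axis segment lies entirely on the curve; one y-axis crossing is at y = 0.
(c) Solving for integer coefficients yields p as stated.

2*x^2*y + 3*x*y^2 + y^3 - 2*x*y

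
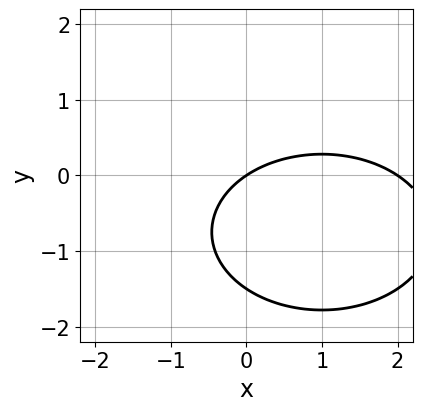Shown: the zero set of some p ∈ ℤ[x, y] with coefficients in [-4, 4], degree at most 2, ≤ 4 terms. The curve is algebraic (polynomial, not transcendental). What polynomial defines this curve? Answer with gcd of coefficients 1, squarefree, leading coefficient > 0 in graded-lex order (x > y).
1. deg p = 2. No degree-1 curve has this shape.
2. Against the integer gridlines: it meets the y-axis at y = 0 (among the integer gridlines); the x-axis gridline crossings are at x ∈ {0, 2}.
3. The integer polynomial consistent with all of this is the stated p.

x^2 + 2*y^2 - 2*x + 3*y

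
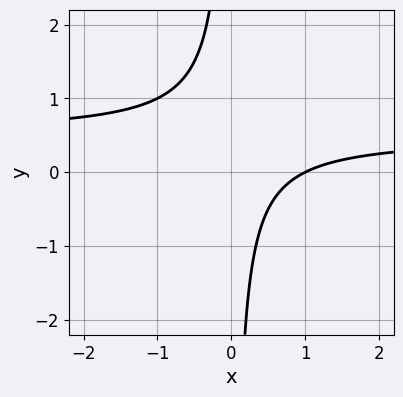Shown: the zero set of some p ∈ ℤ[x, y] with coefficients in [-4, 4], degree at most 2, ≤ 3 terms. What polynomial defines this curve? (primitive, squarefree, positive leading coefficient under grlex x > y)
(a) The degree is 2 — no degree-1 curve has this shape.
(b) From the axis intercepts and sections: it meets the x-axis at x = 1 (among the integer gridlines); the curve avoids every integer y-axis point in the box.
(c) Assembling these constraints gives the stated polynomial.

2*x*y - x + 1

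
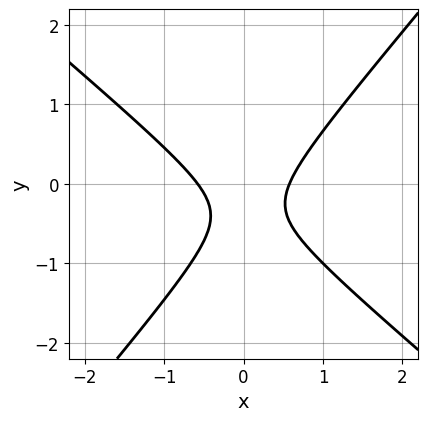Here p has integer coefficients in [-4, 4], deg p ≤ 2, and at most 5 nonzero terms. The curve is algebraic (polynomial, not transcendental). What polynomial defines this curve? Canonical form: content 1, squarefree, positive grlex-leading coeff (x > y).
3*x^2 + x*y - 3*y^2 - 2*y - 1

(a) deg p = 2. A generic line meets the curve in up to 2 points.
(b) Against the integer gridlines: the curve avoids every integer y-axis point in the box.
(c) Solving for integer coefficients yields p as stated.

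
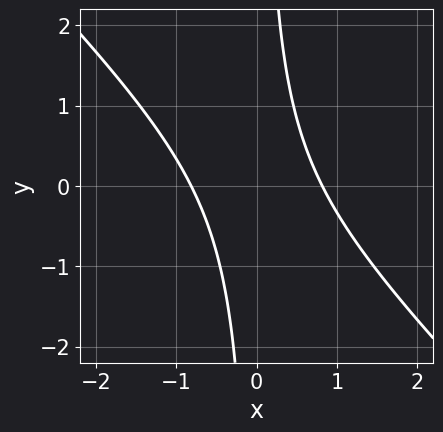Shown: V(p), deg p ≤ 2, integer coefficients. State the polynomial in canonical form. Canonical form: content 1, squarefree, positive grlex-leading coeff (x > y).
1. deg p = 2. A generic line meets the curve in up to 2 points.
2. Checking where it meets the axes: it misses every integer gridline on the y-axis.
3. Putting this together gives p.

3*x^2 + 3*x*y - 2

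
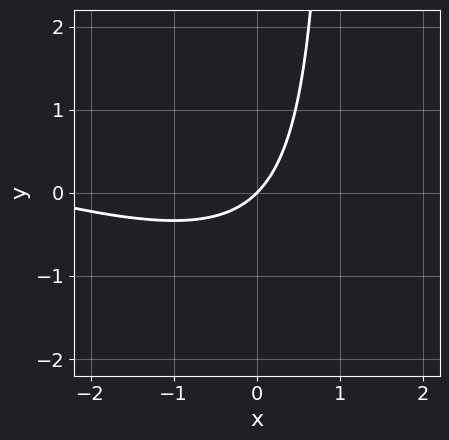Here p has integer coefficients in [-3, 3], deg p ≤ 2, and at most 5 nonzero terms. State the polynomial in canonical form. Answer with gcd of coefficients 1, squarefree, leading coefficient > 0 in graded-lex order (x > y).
x^2 + 3*x*y + 3*x - 3*y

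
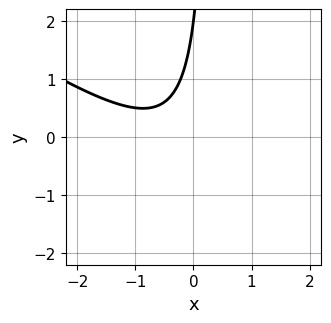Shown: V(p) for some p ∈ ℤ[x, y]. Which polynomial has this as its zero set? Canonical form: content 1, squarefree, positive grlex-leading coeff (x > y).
2*x^2 + 3*x*y + 2*x - y + 2

First, deg p = 2. No degree-1 curve has this shape.
Next, observable constraints: it meets the y-axis at y = 2 (among the integer gridlines); it misses every integer gridline on the x-axis.
Finally, matching integer coefficients to the picture gives p.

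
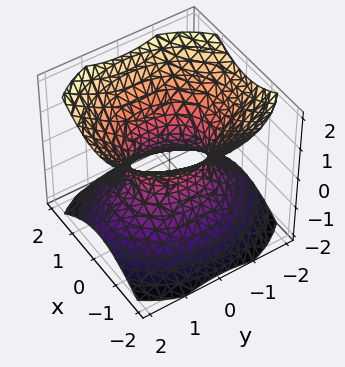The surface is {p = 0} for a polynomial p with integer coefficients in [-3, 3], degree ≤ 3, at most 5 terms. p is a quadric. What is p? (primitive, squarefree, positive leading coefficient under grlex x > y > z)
3*x^2 + 2*y^2 - 3*z^2 - 2

Degree: an hourglass — one-sheet hyperboloid; a quadric, so deg p = 2.
Symmetries: it's symmetric under y → −y, forcing even powers of y; the z ↦ −z reflection is a symmetry, so z appears only in even powers; the x ↦ −x reflection is a symmetry, so x appears only in even powers.
Reading off the gridlines: it misses every integer gridline on the z-axis; among the integer gridlines, it crosses the y-axis at y ∈ {-1, 1}.
The integer polynomial consistent with all of this is the stated p.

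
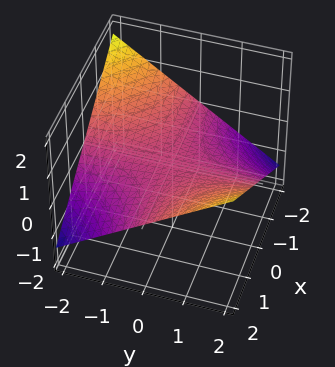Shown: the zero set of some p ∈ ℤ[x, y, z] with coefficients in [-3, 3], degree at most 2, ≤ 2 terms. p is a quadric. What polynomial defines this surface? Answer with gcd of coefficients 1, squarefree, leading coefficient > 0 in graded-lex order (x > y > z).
x*y - 3*z

(a) The degree is 2 — a saddle surface; a quadric.
(b) Reading off the gridlines: every point of the x-axis in the box is on the surface; the visible y-axis segment lies entirely on the surface.
(c) Matching integer coefficients to the picture gives p.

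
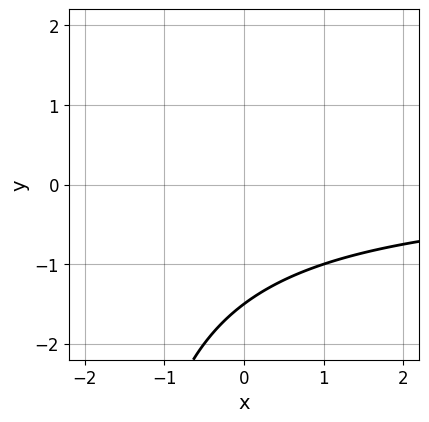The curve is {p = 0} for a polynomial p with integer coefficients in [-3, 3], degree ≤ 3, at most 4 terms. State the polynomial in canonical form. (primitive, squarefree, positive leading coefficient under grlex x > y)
First, the degree is 2 — the shape is more complex than any degree-1 curve.
Then, reading off the gridlines: the curve avoids every integer x-axis point in the box.
Finally, assembling these constraints gives the stated polynomial.

x*y + 2*y + 3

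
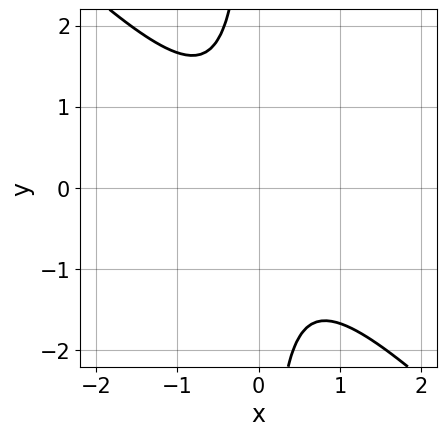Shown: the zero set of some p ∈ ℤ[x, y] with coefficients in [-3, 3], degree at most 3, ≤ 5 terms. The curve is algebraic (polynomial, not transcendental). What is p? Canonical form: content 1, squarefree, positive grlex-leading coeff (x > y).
deg p = 2.
Against the integer gridlines: no y-intercept at any integer in the box; no x-intercept at any integer in the box.
The integer polynomial consistent with all of this is the stated p.

3*x^2 + 3*x*y + 2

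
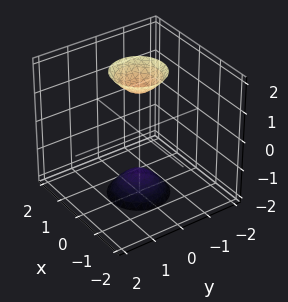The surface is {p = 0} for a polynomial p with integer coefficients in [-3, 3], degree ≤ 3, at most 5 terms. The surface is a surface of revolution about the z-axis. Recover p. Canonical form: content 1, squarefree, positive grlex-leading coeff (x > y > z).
3*x^2 + 3*y^2 - z^2 + 2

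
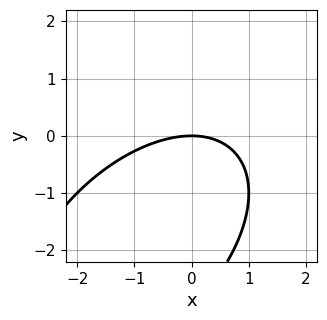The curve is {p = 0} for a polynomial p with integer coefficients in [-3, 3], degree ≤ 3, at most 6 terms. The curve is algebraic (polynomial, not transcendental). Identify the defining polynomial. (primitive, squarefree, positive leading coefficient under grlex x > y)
x^2 - x*y + y^2 + 3*y

1. deg p = 2. A generic line meets the curve in up to 2 points.
2. Observable constraints: it meets the x-axis at x = 0 (among the integer gridlines); it crosses the y-axis at the gridline y = 0.
3. Fitting integer coefficients to these (and the overall shape) gives p.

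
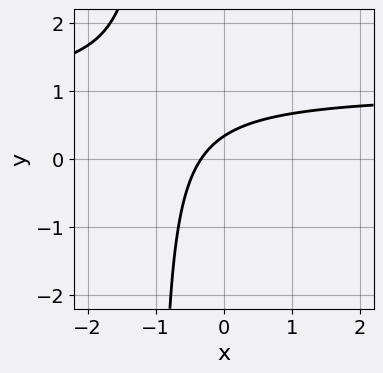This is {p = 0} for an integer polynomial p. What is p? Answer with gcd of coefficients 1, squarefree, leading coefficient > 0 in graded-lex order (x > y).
3*x*y - 3*x + 3*y - 1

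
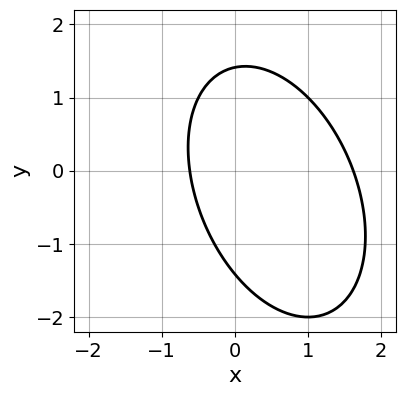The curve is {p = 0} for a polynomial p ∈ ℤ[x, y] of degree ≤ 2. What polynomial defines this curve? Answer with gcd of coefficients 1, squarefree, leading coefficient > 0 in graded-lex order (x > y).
First, degree: no degree-1 curve has this shape, so deg p = 2.
Finally, matching integer coefficients to the picture gives p.

2*x^2 + x*y + y^2 - 2*x - 2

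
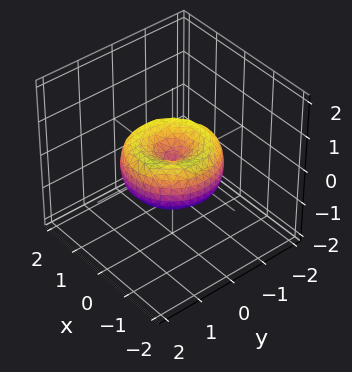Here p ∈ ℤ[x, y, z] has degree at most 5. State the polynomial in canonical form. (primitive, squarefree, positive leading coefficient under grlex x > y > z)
2*x^4 + 4*x^2*y^2 + 2*y^4 - 3*x^2 - 3*y^2 + 3*z^2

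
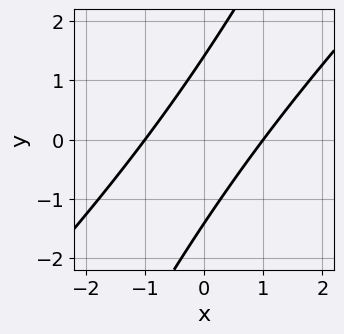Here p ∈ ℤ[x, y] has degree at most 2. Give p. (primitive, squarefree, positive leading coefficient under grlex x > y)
First, deg p = 2. A generic line meets the curve in up to 2 points.
Next, from the axis intercepts and sections: among the integer gridlines, it crosses the x-axis at x ∈ {-1, 1}.
Finally, solving for integer coefficients yields p as stated.

2*x^2 - 3*x*y + y^2 - 2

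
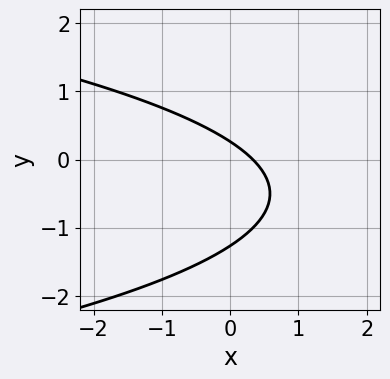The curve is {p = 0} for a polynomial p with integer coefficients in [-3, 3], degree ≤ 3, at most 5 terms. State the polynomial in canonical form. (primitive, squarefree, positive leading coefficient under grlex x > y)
First, deg p = 2. No degree-1 curve has this shape.
Finally, the integer polynomial consistent with all of this is the stated p.

3*y^2 + 3*x + 3*y - 1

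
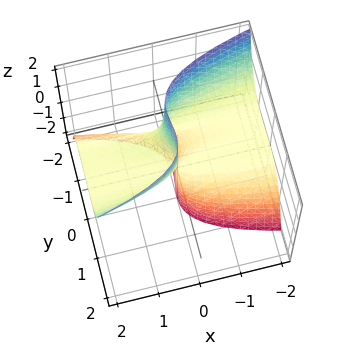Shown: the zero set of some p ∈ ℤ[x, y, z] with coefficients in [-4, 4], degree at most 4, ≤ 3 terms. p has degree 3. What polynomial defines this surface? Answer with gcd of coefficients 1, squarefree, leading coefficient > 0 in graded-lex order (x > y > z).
y^3 - x*z + y^2

(a) deg p = 3.
(b) Against the integer gridlines: every point of the z-axis in the box is on the surface; every point of the x-axis in the box is on the surface.
(c) Fitting integer coefficients to these (and the overall shape) gives p.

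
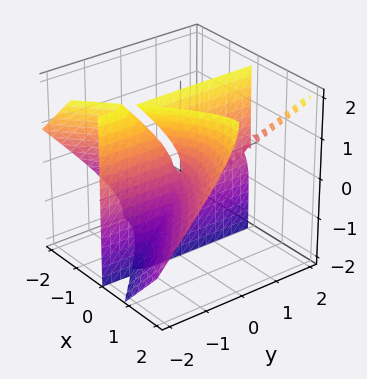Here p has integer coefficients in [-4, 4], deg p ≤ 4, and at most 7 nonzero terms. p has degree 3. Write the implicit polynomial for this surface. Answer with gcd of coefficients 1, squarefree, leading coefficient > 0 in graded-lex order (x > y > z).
(a) The degree is 3 — a generic line meets the surface in up to 3 points.
(b) From the axis intercepts and sections: the visible z-axis segment lies entirely on the surface; it meets the x-axis at x = 0 (among the integer gridlines).
(c) Fitting integer coefficients to these (and the overall shape) gives p.

x^3 - 2*x^2*z - x*y^2 + x*z^2 + 2*x*y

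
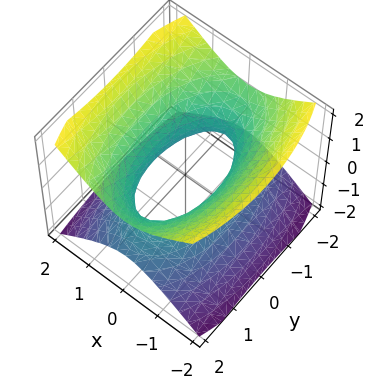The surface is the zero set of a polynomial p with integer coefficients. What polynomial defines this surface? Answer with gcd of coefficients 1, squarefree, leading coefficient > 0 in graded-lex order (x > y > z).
First, degree: an hourglass — one-sheet hyperboloid; a quadric, so deg p = 2.
Then, symmetries: it's symmetric under x → −x, forcing even powers of x; mirror symmetry y ↦ −y ⇒ only even powers of y; mirror symmetry z ↦ −z ⇒ only even powers of z.
Next, checking where it meets the axes: the surface avoids every integer z-axis point in the box.
Finally, solving for integer coefficients yields p as stated.

3*x^2 + y^2 - 3*z^2 - 2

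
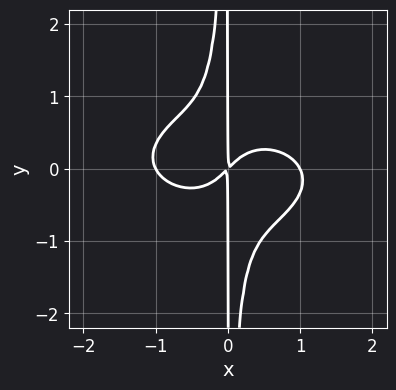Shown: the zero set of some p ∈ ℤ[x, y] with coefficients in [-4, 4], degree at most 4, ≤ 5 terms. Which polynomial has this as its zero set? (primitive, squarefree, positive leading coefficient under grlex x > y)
First, the degree is 4 — no degree-3 curve has this shape.
Next, from the visible intercepts: among the integer gridlines, it crosses the x-axis at x ∈ {-1, 1}; the visible y-axis segment lies entirely on the curve.
Finally, fitting integer coefficients to these (and the overall shape) gives p.

x^4 + 3*x^2*y^2 - x^2 + x*y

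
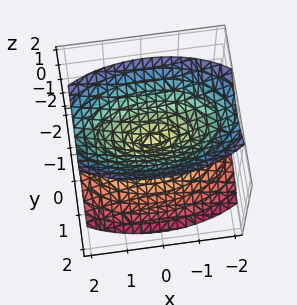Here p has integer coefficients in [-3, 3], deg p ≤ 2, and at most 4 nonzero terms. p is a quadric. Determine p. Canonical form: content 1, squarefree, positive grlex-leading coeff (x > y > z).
x^2 + 3*y^2 - 2*z^2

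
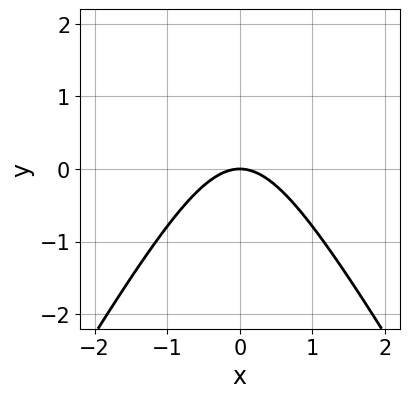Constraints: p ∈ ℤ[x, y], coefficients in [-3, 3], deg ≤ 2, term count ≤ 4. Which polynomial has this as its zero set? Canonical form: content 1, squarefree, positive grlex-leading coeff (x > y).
3*x^2 - y^2 + 3*y

(a) The degree is 2 — a generic line meets the curve in up to 2 points.
(b) Symmetries: it's symmetric under x → −x, forcing even powers of x.
(c) Reading off the gridlines: one x-axis crossing is at x = 0; one y-axis crossing is at y = 0.
(d) The integer polynomial consistent with all of this is the stated p.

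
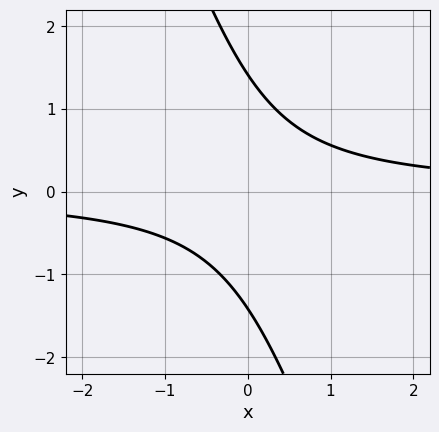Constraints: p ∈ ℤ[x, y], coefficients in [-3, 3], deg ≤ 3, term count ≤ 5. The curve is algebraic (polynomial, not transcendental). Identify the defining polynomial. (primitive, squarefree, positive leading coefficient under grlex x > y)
3*x*y + y^2 - 2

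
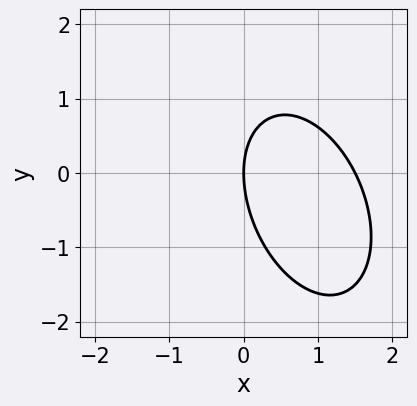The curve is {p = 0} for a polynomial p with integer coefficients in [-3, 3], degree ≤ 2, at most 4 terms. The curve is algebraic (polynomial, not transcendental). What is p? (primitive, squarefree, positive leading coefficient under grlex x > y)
deg p = 2.
Against the integer gridlines: it crosses the x-axis at the gridline x = 0; it meets the y-axis at y = 0 (among the integer gridlines).
Putting this together gives p.

2*x^2 + x*y + y^2 - 3*x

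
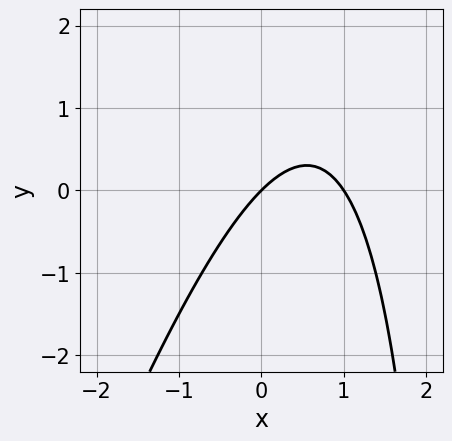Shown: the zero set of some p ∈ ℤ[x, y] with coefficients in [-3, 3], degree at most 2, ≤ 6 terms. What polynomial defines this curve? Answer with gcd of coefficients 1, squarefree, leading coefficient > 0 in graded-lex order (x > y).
3*x^2 - x*y - 3*x + 3*y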